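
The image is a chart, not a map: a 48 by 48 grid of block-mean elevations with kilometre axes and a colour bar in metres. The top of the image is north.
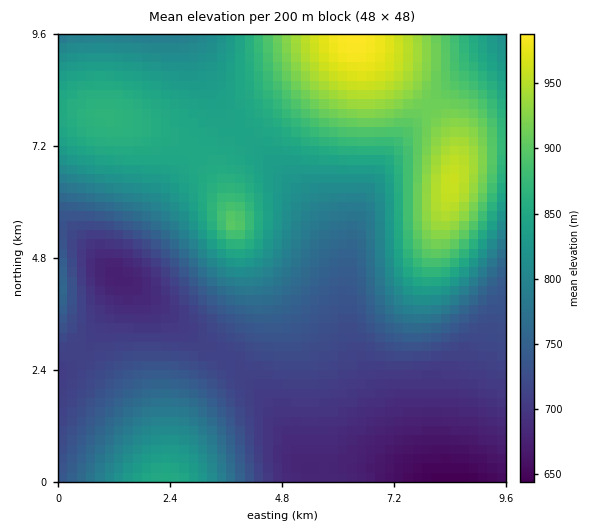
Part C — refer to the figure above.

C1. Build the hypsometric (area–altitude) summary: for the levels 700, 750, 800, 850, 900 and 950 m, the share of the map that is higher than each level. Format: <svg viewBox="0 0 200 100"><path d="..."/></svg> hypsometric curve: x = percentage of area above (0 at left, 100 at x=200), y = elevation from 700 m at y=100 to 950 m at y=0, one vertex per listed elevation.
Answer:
<svg viewBox="0 0 200 100"><path d="M171 100l-49-20-28-20-42-20-28-20-17-20"/></svg>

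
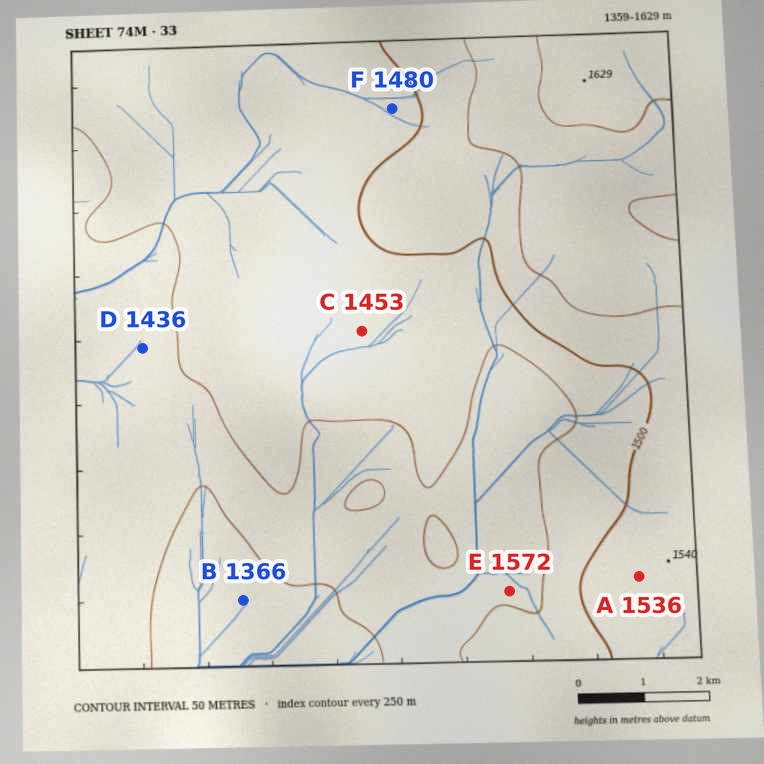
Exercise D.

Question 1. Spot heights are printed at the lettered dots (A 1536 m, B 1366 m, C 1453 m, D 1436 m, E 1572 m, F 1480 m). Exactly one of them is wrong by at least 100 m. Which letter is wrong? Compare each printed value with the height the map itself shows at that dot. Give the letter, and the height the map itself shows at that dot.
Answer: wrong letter E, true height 1447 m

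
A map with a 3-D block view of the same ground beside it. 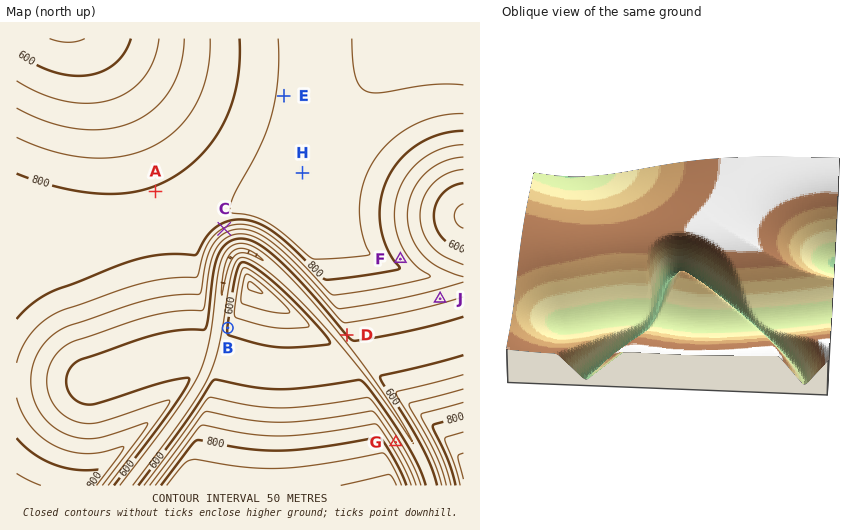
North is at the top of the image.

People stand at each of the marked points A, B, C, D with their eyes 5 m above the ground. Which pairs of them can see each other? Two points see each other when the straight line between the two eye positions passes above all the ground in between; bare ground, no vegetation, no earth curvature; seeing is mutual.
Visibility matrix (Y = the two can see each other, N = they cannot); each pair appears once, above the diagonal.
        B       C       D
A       N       N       N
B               Y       N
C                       Y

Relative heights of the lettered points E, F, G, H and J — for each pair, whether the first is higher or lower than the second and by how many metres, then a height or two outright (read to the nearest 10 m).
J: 210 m lower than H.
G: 190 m lower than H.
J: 190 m lower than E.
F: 110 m higher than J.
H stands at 880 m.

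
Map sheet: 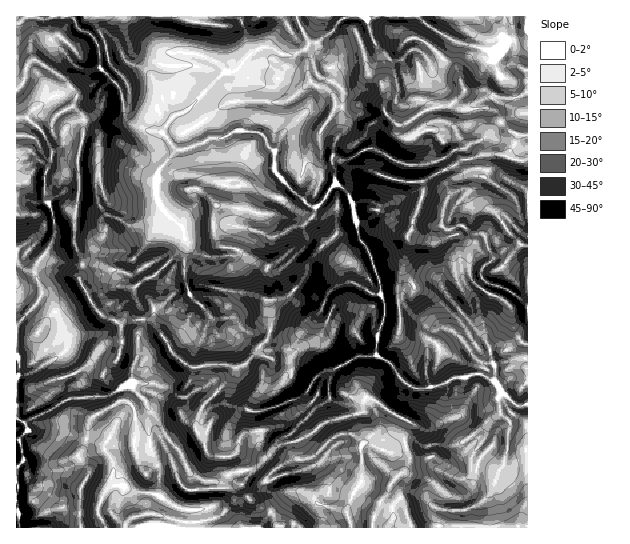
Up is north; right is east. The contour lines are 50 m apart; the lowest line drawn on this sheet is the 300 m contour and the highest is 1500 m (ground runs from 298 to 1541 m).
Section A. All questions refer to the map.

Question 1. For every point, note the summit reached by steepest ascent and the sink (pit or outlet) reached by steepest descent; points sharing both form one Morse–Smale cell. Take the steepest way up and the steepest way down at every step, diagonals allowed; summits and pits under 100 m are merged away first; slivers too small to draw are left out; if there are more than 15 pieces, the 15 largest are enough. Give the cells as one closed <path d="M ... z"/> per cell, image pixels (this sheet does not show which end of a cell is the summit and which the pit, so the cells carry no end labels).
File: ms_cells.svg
<path d="M418 16l-120 0-1 5 12 22-3 6-15 7-8-1-16-8-12 4-20 20-10 1-36 37-14 6-10 11-2 7 11 15 12 1 24-10 12 0 13-8 23 1 7 6 3 8 7 5 1 22 21 22 12 10 6 3 20-24 4 1 10 10 4 10 6 32 12 18 9 27 0 12 4 7 0 5 2 2 19-1 22 20 7 2 11-1 9 4 11 11 10 16 7 4 9 0 0-12-6-10-1-14-7-22 4-14 6-7 10 1 10 4 21 16 0-271-9 5-13 2-15 11-13-5-20-4-23-12z"/><path d="M73 16l-57 1 0 197 22 1 20-7 7 0 10 6 0 31 8 16 0 10-3 6 1 8 19 29 17 7 4 4 4-4 16-2-1-12-5-10 0-10 8-7 11-4 11-9 18-21 2-6 10 12 6 3 9 2 19-1 4-1 3-6 6-21 7 0 25 9 20-10 9-2 10-10 2-8-6-2-12-10-21-22-1-22-7-5-3-8-7-6-23-1-13 8-12 0-24 10-9 0-15-17-15-1-14-7-8-9-5-26-20-22 0-13-4-13-6-8-13-6z"/><path d="M337 184l-8 6-4 8-10 11-2 6-10 10-9 2-20 10-25-9-7 0-9 26-14 3-18-2-6-3-10-12-2 6-18 21-11 9-11 4-8 7 0 10 5 10 1 12 9 1 5 3 12 18 5 12 11 10 10 5 21-4 21 3 0 4-7 10-25 25-7 17 0 7 8 11 3 12 6 3 10 1 1 9 4 9 10 9 4 0 5-6-2-16-9-9 3-9 15 0 8 8 8 1 7-6 12-4 0-8 30-29-12-12 5-12 9-9 14-4 23-13 18-1 1-21 6-11-1-4-12-7-20-3-9 4-8 0-10-6 4-12 14-11 13-1 20 12 5 0 2-5-10-35-12-18-6-32-4-10z"/><path d="M354 283l-8 0-11 4-8 8-4 12 10 6 8 0 9-4 20 3 12 7 1 4-6 11-1 21-18 1-23 13-9 2-7 4-7 7-5 11 1 4 11 9-30 29 0 7 8-1 13-6 17-14 36-9 2-14 6 1 23 16 13 6-3 8 0 12 5 14-2 12-18 19-2 9-8 11-6 13 1 9 153 0 1-222-21-17-16-5-6 2-6 11-2 8 7 22 1 14 4 6 4 16-11 0-7-5-10-15-11-11-9-4-11 1-7-2-22-20-19 1-5-13-7 0z"/><path d="M65 208l-12 1-15 6-22 0 0 203 9 5 4 8 26-3 31 11 3-17 6-7 24-14 8 0 8 9 2 19-2 21 5 16 6 9 11-10-8-19-1-27 3-8-6-10-14-16 1-15 7-19-2-12 4-18-11-1-9 5-4-4-16-6-8-9-13-25 3-20-8-16 0-31z"/><path d="M367 397l-3 4-1 11-36 9-17 14-20 8 2 10 7 6-8 1-10 5-14 13 0 8 4 6-9-1-14 7 21 13 4 4 5 12 3 1 6-4 7 0 5 4 74-1 0-8 8-18 6-6 6-14 14-14 2-12-5-14 0-12 3-8z"/><path d="M150 320l-9 1-4 18 2 12-7 19-1 15 14 16 6 10-3 8 1 27 7 17 2 2 13-2 9 20 10 8 51-6-13-10-6-19-9 0-6-3-3-12-8-11 0-7 7-17 25-25 5-7 2-7-13-3-27 4-8-3-15-12-5-12-12-18z"/><path d="M146 16l-72 0-1 2 6 11 11 4 6 8 4 13 0 13 20 22 7 29 6 6 14 7 15 1 13-17 14-6 36-38-10-10-16-6-34-3-8-7-10-23z"/><path d="M55 428l-28 3-7 7 4 21-8 8 0 44 5 17 60-1-1-37 8-13 0-7-8-11-1-5 4-4 4-11z"/><path d="M127 401l-8 0-24 14-7 11-1 13 14 5 12 19-2 20-12 23 0 9 6 12 20 1 8-11 14-4 12 2 26 8 16-2 0-4-3-8-9 2-11-3-19-13 1-24-3-6-11 10-5-6-6-19 2-20-2-20z"/><path d="M239 16l-92 0 0 6 10 23 8 7 34 3 16 6 11 11 7 0 18-18z"/><path d="M527 16l-108 1 16 14 23 12 20 4 13 5 12-9 16-4 9-6z"/><path d="M171 463l-6 0-8 3 3 5-1 24 14 10 16 6 9-2 3 12 4 0 17-6 11-14 2-11 3-5-9 3-36 3-7-2-6-6z"/><path d="M297 16l-56 0 8 35 4 2 8-5 6-1 16 8 8 1 15-7 3-6z"/><path d="M91 440l-6 1-2 9-4 4 1 5 8 11 0 7-8 13 0 35 2 3 23 0-6-13 0-9 12-23 2-20-9-16z"/>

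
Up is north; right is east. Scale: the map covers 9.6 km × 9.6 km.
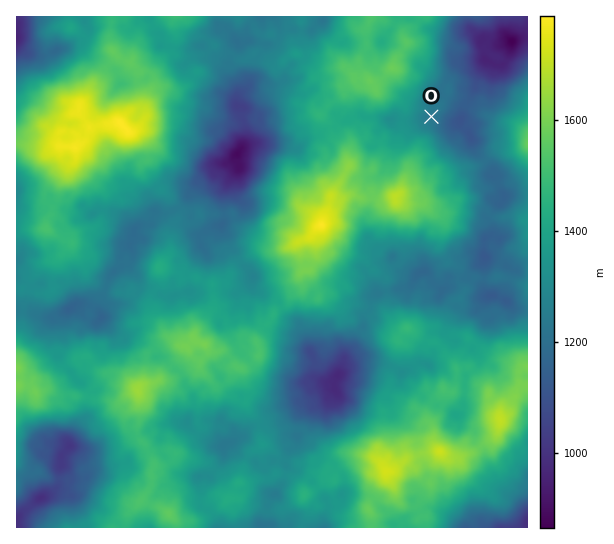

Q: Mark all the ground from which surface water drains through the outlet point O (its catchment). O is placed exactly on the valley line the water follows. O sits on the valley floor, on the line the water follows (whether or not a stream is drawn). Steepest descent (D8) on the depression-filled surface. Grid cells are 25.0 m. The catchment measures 2.879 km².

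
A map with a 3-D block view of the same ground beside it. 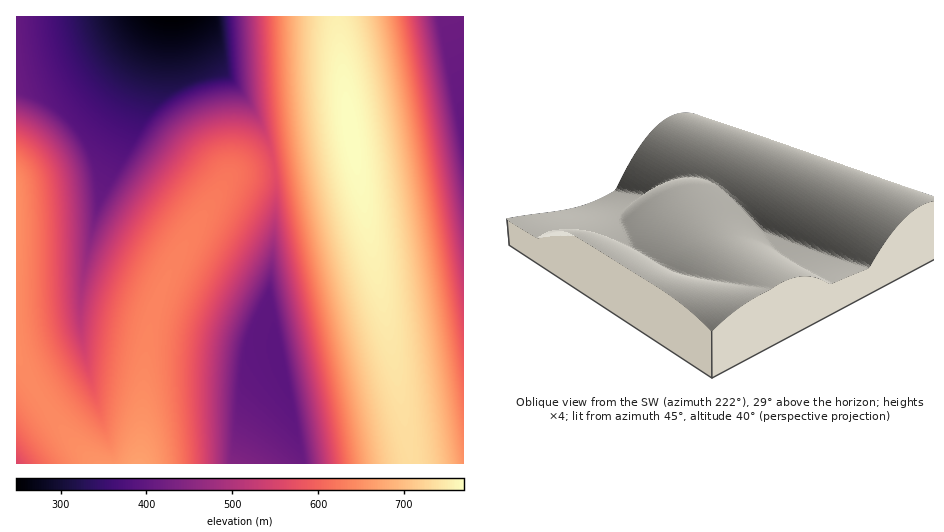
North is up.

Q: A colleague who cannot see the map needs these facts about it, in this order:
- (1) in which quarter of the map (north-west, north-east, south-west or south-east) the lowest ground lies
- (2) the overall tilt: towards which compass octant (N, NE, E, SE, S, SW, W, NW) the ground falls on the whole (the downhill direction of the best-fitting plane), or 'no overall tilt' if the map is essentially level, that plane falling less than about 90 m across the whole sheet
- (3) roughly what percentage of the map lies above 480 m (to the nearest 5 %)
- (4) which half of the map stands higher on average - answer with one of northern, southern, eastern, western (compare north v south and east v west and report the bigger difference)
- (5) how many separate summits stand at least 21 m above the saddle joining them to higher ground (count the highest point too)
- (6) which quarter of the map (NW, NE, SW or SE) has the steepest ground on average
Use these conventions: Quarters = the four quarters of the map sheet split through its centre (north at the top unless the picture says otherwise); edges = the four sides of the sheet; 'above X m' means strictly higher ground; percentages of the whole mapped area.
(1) The lowest point lies in the north-west quarter of the map.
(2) The general tilt is down to the north-west (the land rises towards the south-east).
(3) Roughly 75 % of the ground is higher than 480 m.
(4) On average the eastern half of the map is the higher ground.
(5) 2 summits rise at least 21 m above their surroundings.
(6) The north-east quarter is the steepest part of the map.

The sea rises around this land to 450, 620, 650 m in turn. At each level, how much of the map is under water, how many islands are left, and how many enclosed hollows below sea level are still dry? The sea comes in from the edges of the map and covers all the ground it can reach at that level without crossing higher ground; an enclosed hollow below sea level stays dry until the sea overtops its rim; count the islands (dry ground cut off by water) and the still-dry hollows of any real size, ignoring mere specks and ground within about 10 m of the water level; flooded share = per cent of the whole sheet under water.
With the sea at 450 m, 21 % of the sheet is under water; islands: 0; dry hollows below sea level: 0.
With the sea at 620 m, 57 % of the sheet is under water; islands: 0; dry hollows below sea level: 0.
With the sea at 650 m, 73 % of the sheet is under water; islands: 0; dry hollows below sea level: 0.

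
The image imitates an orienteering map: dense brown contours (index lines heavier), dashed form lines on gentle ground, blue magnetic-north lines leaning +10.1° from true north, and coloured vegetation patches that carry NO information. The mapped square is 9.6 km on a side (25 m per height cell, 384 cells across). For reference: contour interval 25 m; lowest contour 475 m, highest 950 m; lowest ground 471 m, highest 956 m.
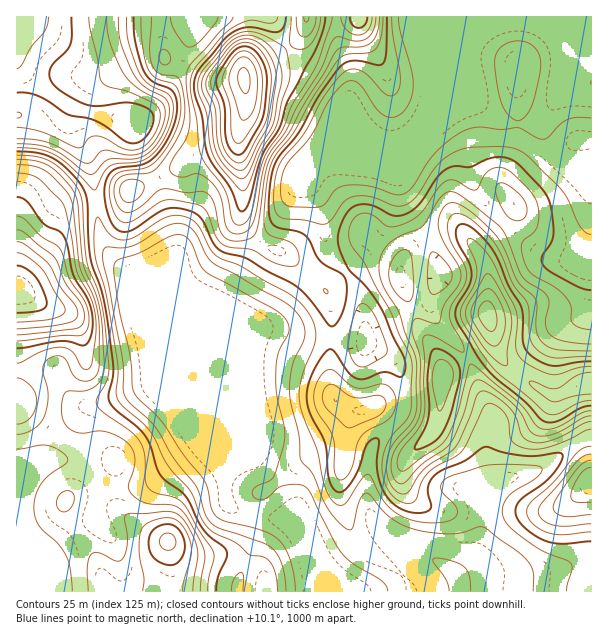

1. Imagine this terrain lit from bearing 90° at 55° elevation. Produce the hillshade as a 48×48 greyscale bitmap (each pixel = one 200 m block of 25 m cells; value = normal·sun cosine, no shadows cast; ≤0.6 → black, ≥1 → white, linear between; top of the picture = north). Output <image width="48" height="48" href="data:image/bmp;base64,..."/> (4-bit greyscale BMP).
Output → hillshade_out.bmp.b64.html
<image width="48" height="48" href="data:image/bmp;base64,Qk32BAAAAAAAAHYAAAAoAAAAMAAAADAAAAABAAQAAAAAAIAEAAATCwAAEwsAABAAAAAAAAAAAAAAABEREQAiIiIAMzMzAERERABVVVUAZmZmAHd3dwCIiIgAmZmZAKqqqgC7u7sAzMzMAN3d3QDu7u4A////AIiIdniIiIm8uoeKupiIh3eJmYiIiId3iIiIdniHd4m8upiKupiId4iJmIiIiId3iIiId3iHZ4q8upiauph3eImZiIiIiHd4iIiId4iGVorMuqmaqYh3iZmIiIiIh3d4iIiHiIh2VYvcupmZmYdniZiIiIiId2Z4iIh4iYh3ZovcuZmZmHZomYd3iJmHdlZ4iId4mYh4h4rMuYiJmHZpmGVomZmXZVZniId3mZiJmIrMqIiJmGVpp0R5qpmHZlVWeId3iZiZqZq7qIiJmGRqpjSbupmId2VEZ4h4iIiaqqqqmIiIh2RZpiSbupmYiHZDRYiIiIiau7qpmIiHd2RZtyOLupmYiIhkNIiIiIiau7qpiIiHZ2VZuDJpqqqYh3iHZZmIiIiau7qYiIiHZmVYqVM2m7uodmeZmJmZmImau6mYiIiHZVVomYYzesuoZVaKqqqqmZmquqmIiIiHZUVoialSScy5ZDV5qqq6mZq7qZiIiIiHVEV4iapxOMy4UzV5mZqqmavLqYiIiIh2VEWJiJphKLymM1eIiJqpeKzLmYiIiIh2ZUaal4lQKLuERniHd5qoZ73bmYiIiIh3ZVaal4hAKLpkaJmHZpmYaL3bmIiIiIh3ZleamHYxOKhFiqqYd4mIec7bmIiIiIiHdmeamGUzaYU2q7qYiIiIit7amIiIiIiHdlaamFQ2iGI3vMupmIiJrO7amIiIiIiHdlaal1RXhjJIvMupmImave7KiIiIiIh3ZVeal0R4hSJZzMupmZmrve7JiIiIiHd2ZmealkWJhjFJzLuqmZq7zd25iIiIh3ZmZ3iZhUaal0I5zLqpmZq83dypiIh3d2ZneImYdVeamFJJzLqZmaq83dupmIh2ZmZniZmHZmeal0NqzLqZmKqr3sqJmZhkRnd4mql2d3eJhjWLy6mZmaqqzch5qphjNYmZmZhmeId4dUerupmZmaqazbZpqphTNIvKmZhleZh3ZWmqmZqqmaqazaVYqpdlRHzbmIhleZhlVXmpiKqqmZmazJRIqpd3VHzsqIdmeJh1RoqXeauqmZmazIM4qoiHU2ztqYd3iJh1RomHiaqpmZmru3NGiIiHQ3ztuYiIiIh2Roh3iqqZmYmrunVVVGeGM33tuYiIiIiGVnh3iaqZiHiaqHeHMSZ0Eo3typiIiIiHZniIiZmIiHiZmImYUANSAozdzKmIiIiId3iIiZiIiIiZiImZYgEyAnvd3LqYiIiYiHiIiIiHiJmZmJmYdAARAmre3cuYh4iZiIiIiJmIiJmZiIiIZBABElre3Myod3iZmIiHeJmYiIiIiIiHVDEAE2rdzMy5dnmqmIiHeJmZiIiHiId1NFQAE2rdy8y5dnmqmIh3eJqZiHd3iHdkJHcwAWvdy7zKd4qqmIh3eJqZiHd3d3ZTJIliAErMury5iKuqmIh3eJqZiIh3d3ZTNYmFEDi6mKy4irupmIiHeJmYiIiHdmZDRomHQjeYZqyni9ypiIiIiImYiIiHZmZER5mIdVeGNaymjOypiIiIiIiIiA=="/>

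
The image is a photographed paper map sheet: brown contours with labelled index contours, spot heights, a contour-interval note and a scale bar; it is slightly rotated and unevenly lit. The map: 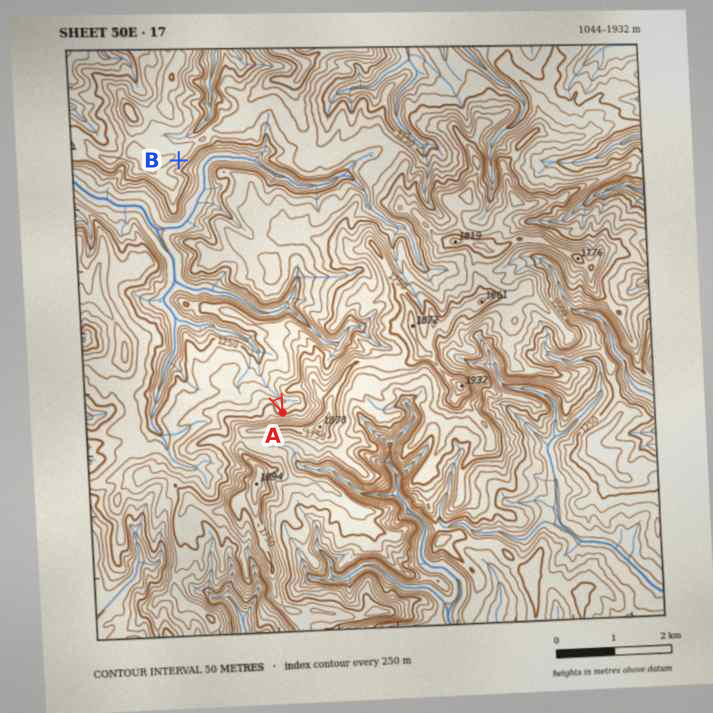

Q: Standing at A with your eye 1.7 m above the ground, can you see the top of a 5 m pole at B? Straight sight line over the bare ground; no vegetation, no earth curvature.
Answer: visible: true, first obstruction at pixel None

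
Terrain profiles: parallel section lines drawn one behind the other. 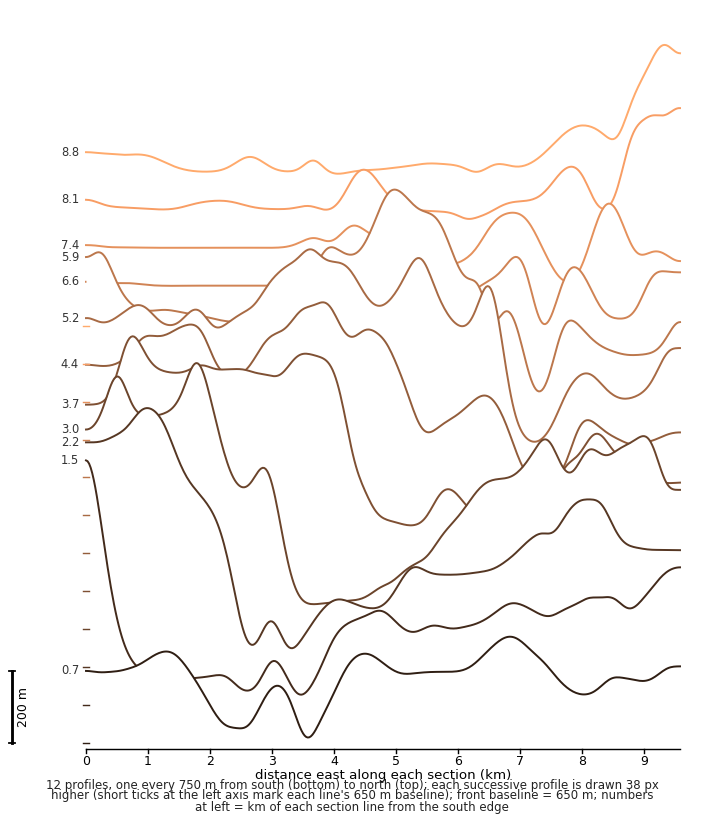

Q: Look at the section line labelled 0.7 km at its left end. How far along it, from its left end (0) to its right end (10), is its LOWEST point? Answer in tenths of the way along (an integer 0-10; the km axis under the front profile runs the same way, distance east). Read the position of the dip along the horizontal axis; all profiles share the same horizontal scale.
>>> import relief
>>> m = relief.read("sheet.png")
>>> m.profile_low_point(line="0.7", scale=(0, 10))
4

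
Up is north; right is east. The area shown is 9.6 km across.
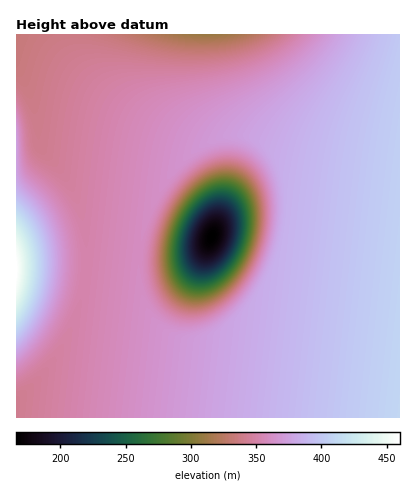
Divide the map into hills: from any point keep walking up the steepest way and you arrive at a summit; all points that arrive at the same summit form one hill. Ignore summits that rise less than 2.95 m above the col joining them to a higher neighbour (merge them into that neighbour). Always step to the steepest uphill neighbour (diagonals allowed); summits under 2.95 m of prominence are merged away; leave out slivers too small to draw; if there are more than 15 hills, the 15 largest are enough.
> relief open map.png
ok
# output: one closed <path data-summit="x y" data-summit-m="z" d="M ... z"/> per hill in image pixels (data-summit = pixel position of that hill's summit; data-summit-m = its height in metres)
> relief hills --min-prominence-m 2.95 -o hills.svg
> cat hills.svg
<path data-summit="400 418" data-summit-m="410" d="M400 34l-384 0 0 34 17 36 4 16 2 26 19 20 11 16 12 30 5 26-1 42-12 44-13 26-13 20-31 30 0 18 384 0z"/><path data-summit="16 270" data-summit-m="460" d="M16 68l2 331 32-33 23-42 12-44 1-42-5-26-12-30-11-16-19-20-1-18-5-24z"/>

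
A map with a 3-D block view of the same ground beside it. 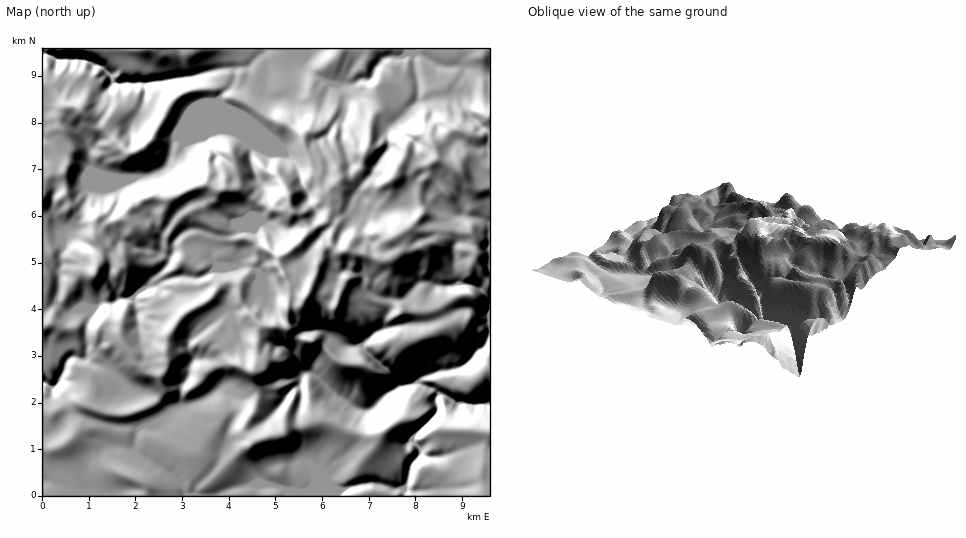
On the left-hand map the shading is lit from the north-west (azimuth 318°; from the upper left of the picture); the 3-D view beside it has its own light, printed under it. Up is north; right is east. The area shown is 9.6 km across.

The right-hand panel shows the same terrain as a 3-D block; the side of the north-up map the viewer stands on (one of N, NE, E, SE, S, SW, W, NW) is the SE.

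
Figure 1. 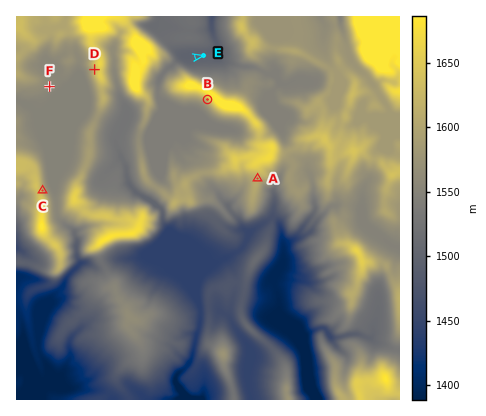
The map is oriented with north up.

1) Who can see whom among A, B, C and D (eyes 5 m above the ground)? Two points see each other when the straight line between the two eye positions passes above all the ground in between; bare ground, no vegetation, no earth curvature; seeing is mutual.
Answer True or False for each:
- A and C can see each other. False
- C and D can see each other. True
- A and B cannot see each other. True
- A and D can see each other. False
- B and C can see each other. True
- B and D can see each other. False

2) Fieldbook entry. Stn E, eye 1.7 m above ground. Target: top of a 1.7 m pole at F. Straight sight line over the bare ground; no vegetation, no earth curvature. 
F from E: no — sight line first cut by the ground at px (178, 61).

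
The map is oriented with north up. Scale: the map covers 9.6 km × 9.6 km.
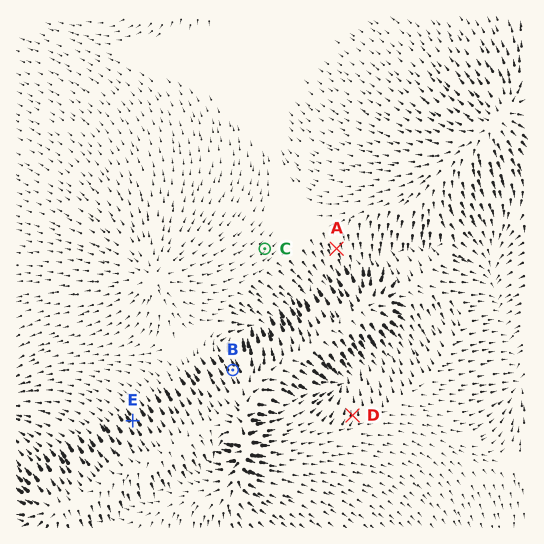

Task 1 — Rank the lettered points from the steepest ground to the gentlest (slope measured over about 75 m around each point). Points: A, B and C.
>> B A C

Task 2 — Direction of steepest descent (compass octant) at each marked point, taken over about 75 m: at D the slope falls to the N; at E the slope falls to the NW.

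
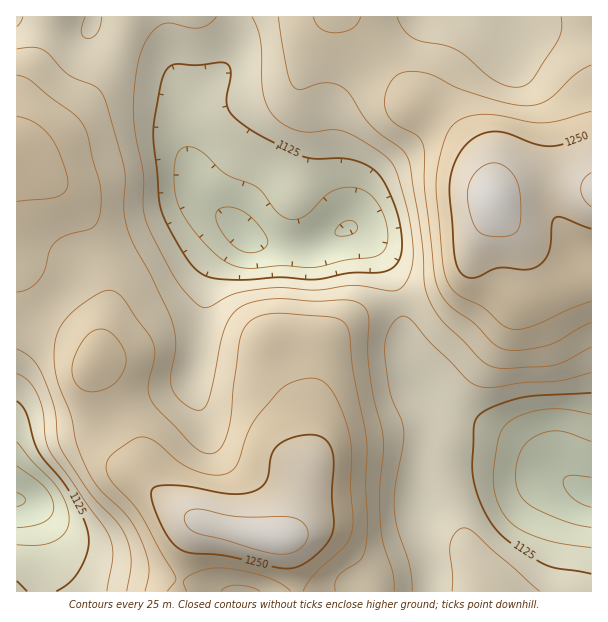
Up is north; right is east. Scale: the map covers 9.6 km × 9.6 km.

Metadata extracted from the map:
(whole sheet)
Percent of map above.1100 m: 91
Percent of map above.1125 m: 82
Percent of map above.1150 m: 68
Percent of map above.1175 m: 52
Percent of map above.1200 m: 36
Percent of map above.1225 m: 20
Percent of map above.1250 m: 9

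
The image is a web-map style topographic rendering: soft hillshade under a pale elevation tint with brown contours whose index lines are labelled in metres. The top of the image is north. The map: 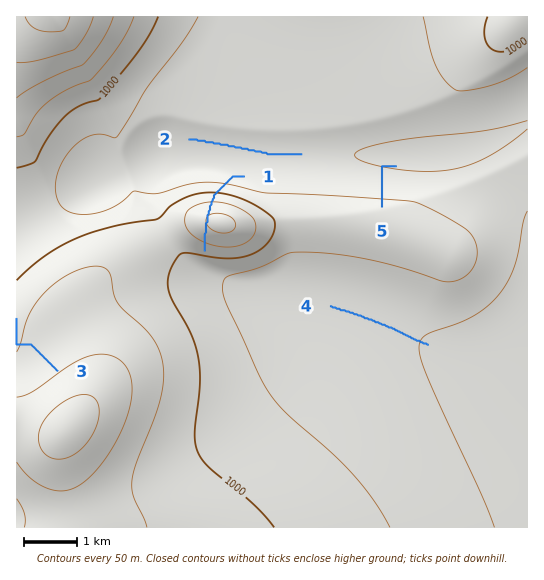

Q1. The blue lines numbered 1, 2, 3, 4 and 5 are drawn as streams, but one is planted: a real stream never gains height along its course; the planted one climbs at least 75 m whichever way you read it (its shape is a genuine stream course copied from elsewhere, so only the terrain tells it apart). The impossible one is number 1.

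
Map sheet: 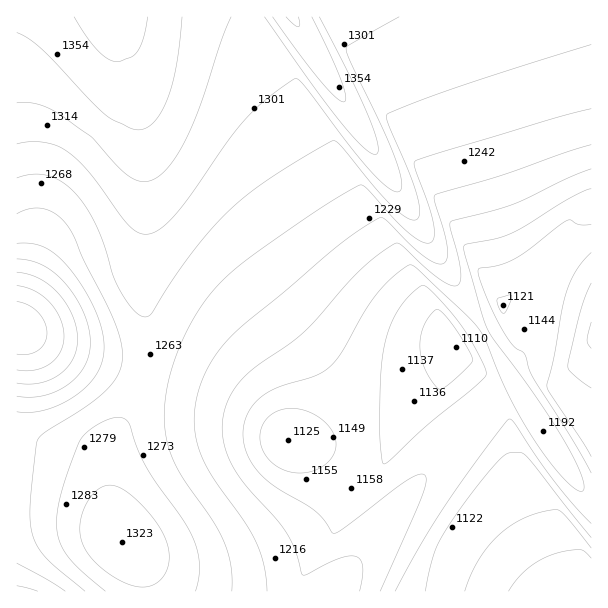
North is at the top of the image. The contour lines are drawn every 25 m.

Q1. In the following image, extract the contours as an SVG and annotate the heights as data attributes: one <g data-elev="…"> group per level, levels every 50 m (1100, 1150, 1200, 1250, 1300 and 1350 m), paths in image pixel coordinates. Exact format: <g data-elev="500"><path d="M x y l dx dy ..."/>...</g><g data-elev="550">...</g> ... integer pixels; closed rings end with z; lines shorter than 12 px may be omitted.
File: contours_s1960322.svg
<g data-elev="1100"><path d="M465 591l10-25 16-23 19-17 23-11 19-5 8 1 9 9 22 28"/><path d="M591 388l-18-14-4-4-1-4 12-54 11-29"/></g><g data-elev="1150"><path d="M395 591l25-45 24-39 36-51 29-37 3 1 3 3 22 35 21 28 33 38"/><path d="M296 473l-12-3-11-6-8-9-5-12 1-12 4-11 9-7 11-4 17 1 15 6 13 12 6 13-2 12-8 11-14 7z"/><path d="M591 473l-19-34-39-62-8-23-12-8-12-19-14-28-9-27 2-4 20-3 16-7 51-38 3 0 9 5 12-1"/><path d="M384 464l-2-2-1-10-1-30 1-50 4-28 6-20 9-16 12-15 11-8 5 3 9 8 24 30 18 30 6 12 1 6-12 13-45 36-37 36z"/><path d="M17 286l18 5 15 11 10 16 4 18-4 16-10 12-15 6-18 0"/></g><g data-elev="1200"><path d="M360 591l3-24-3-7-4-4-6 0-9 2-35 17-3 0-1-1-7-23-9-18-11-15-32-36-15-26-5-16-1-15 3-15 6-15 7-11 10-11 54-39 56-62 17-15 17-12 4-2 5 2 36 32 12 7 7 2 4-4 1-10-3-17-8-27 0-6 63-18 54-26 24-9"/><path d="M17 586l21 5"/><path d="M17 259l13 2 12 4 12 8 11 10 10 14 8 15 6 15 1 15-1 12-4 11-7 10-10 9-11 7-13 5-14 1-13-1"/></g><g data-elev="1250"><path d="M232 591l-1-24-6-24-12-22-27-38-10-16-7-20-4-21 1-30 7-33 15-34 18-29 19-22 26-21 69-48 40-24 8 4 25 29 17 16 12 8 4 1 5 0 3-7 0-12-6-21-13-33-1-6 1-3 134-41 42-11"/><path d="M17 214l13-5 14 0 12 5 10 10 8 12 10 24 26 52 8 18 4 15 1 11-2 10-4 11-7 9-22 19-45 29-4 4-3 6-6 65 1 16 2 12 6 12 9 11 37 31"/></g><g data-elev="1300"><path d="M138 587l8 0 7-2 7-4 4-6 5-15-2-18-12-22-21-23-17-10-7-2-6 1-6 4-6 5-9 15-3 17 2 15 8 15 14 13 18 11z"/><path d="M17 144l12-2 13 0 14 3 10 6 11 8 12 13 40 54 11 7 10 1 14-8 15-15 49-71 20-23 22-21 26-18 4 3 6 7 42 56 23 27 18 17 6 3 4 1 3-4-1-8-6-23-14-32-31-65-4-12 4-3 49-28"/></g><g data-elev="1350"><path d="M17 33l12 6 13 11 65 66 24 12 9 2 7-3 8-6 7-11 6-13 9-34 5-46"/><path d="M273 17l47 63 15 16 9 6 1-1 1-5-5-17-29-62"/></g>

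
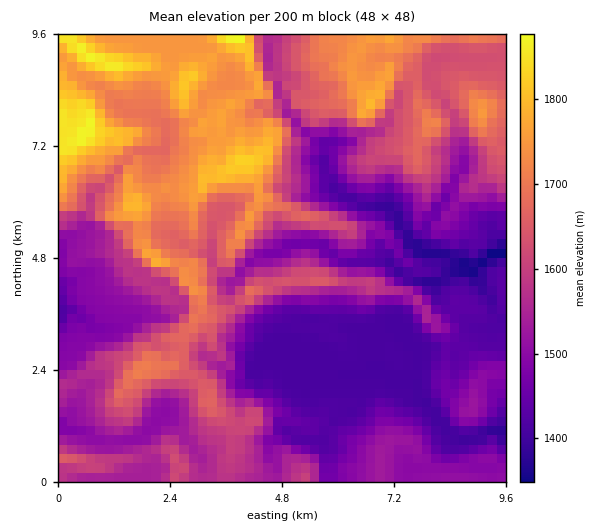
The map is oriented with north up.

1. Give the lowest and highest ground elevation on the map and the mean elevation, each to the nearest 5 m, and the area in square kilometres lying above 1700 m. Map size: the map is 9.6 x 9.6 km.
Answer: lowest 1340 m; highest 1900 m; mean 1580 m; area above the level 20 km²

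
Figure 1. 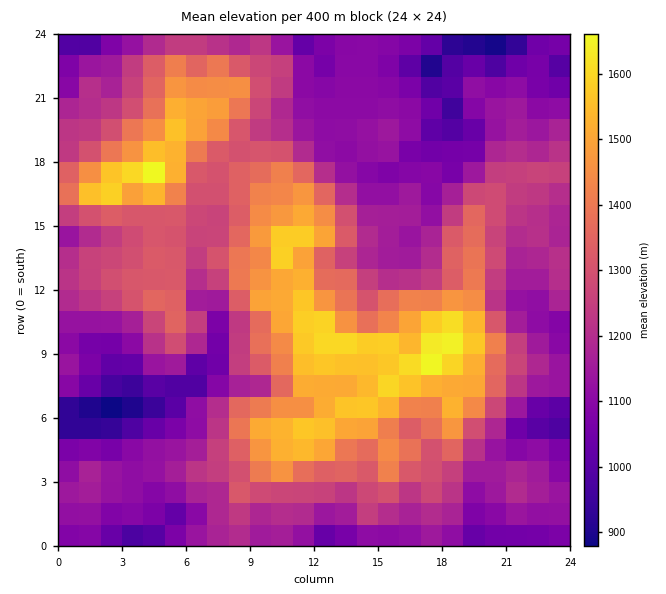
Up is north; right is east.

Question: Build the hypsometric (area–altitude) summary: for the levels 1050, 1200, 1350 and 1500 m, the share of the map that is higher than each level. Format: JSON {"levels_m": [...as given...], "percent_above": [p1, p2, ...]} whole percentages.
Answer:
{"levels_m": [1050, 1200, 1350, 1500], "percent_above": [90, 53, 27, 11]}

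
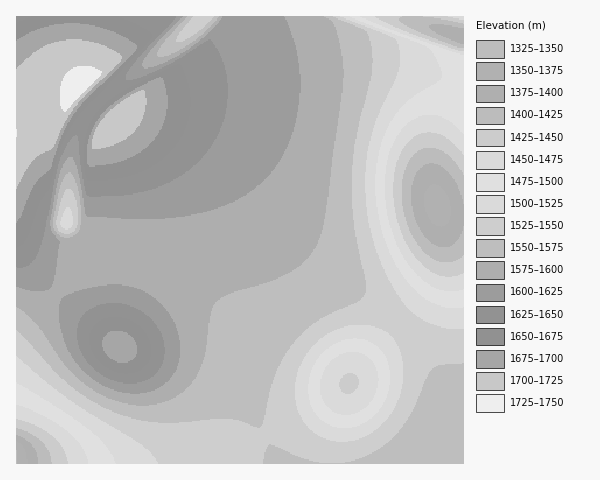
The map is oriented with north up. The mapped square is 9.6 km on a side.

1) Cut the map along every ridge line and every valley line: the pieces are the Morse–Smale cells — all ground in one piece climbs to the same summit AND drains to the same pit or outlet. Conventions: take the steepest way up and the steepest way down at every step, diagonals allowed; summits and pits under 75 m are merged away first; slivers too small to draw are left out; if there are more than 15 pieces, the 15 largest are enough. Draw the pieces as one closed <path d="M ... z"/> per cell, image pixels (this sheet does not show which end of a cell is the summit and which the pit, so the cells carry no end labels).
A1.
<path d="M386 64l-46 0-117 12-50 12-28 5-13 7-10 9 66 25 32 20 25 26 35 49 32 35 22 16 29 15 39 29 16-18 13-19 11-27 1-30-11-47-1-25 6-33 9-26 9-15-28-12z"/><path d="M102 252l-7 0-6 3-30 36-43 45 0 127 187 1 60-27-1-6-22-52-8-10-10-8-25-8-60-2-18-4 5-27 20-61-12-4z"/><path d="M126 109l-6 0-10 13 17 24 10 21 10 28 2 12 0 30-5 21 35 14 34 24 24 27 16 30 13 15 19 8 22 5 30 4 12-1 13-19 39-42-38-28-29-15-22-16-32-35-35-49-25-26-32-20z"/><path d="M71 16l-55 1 1 319 42-45 28-34 7-5-27-28 1-46 4-30 10-26 16-19-14-16 1-3-11-21z"/><path d="M402 324l-63 70-28 19-47 24 9 16 8 11 183-1 0-35-2-5-27-58-17-23z"/><path d="M414 16l-184 0-5 11-21 22-62 45 95-21 56-3 47-6 46 0 17 2 31 8 20 10 10-20 0-28-45-12-4-4z"/><path d="M147 259l-4 1-19 60-4 17-1 10 1 1 77 5 25 8 9 7 9 11 24 57 52-27 23-15 8-9-57-7-24-10-13-15-16-30-24-27-34-24z"/><path d="M455 84l-9 15-9 26-6 33 1 25 11 47-1 30-11 27-29 38 21 23 12 17 28 63 1-339z"/><path d="M98 102l-16 20-9 22-3 17-3 63 25 28 25 1 27 6 5-22 0-30-6-25-16-36-17-24 3-5z"/><path d="M202 16l-129 0 0 41 4 13 8 14-1 3 14 15 26-22 57-42 21-19z"/><path d="M229 16l-26 0-22 22-57 42-25 23 14 13 24-20 67-47 21-22 5-8z"/><path d="M264 436l-60 27 76 1z"/><path d="M463 16l-47 0-1 4 4 4 44 12z"/><path d="M463 65l-8 18 8 5z"/>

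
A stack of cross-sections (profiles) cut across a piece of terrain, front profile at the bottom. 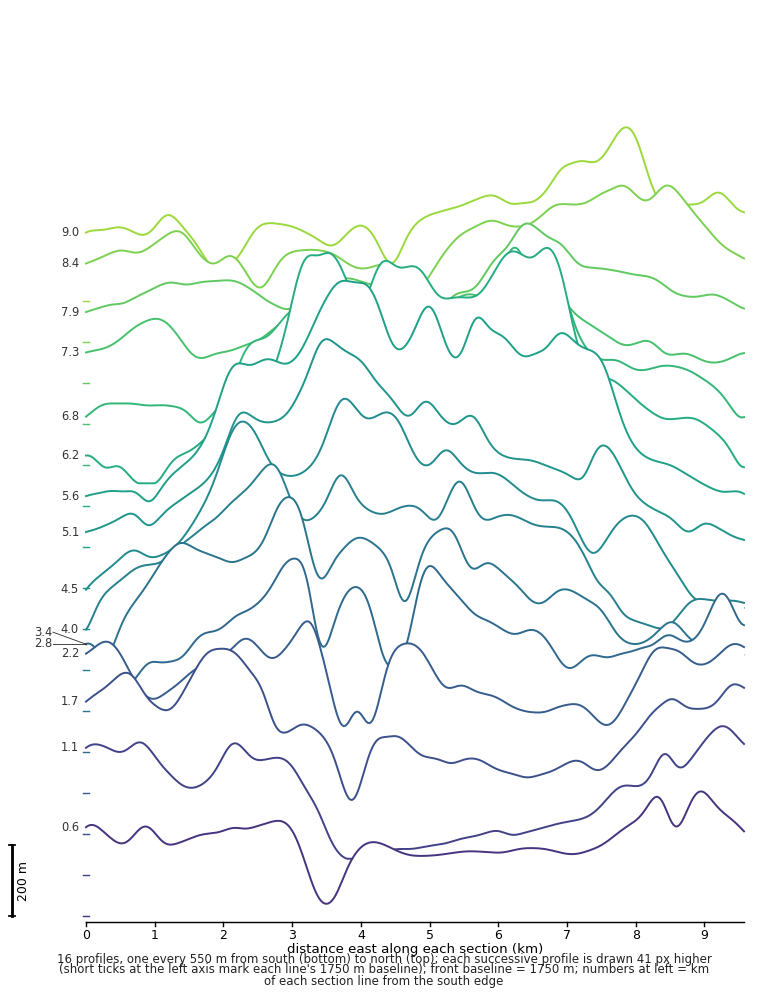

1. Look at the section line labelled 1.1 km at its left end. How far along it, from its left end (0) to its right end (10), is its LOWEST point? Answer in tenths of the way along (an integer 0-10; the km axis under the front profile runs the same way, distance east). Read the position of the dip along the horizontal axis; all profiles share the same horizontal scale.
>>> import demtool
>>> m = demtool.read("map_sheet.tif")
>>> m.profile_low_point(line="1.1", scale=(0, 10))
4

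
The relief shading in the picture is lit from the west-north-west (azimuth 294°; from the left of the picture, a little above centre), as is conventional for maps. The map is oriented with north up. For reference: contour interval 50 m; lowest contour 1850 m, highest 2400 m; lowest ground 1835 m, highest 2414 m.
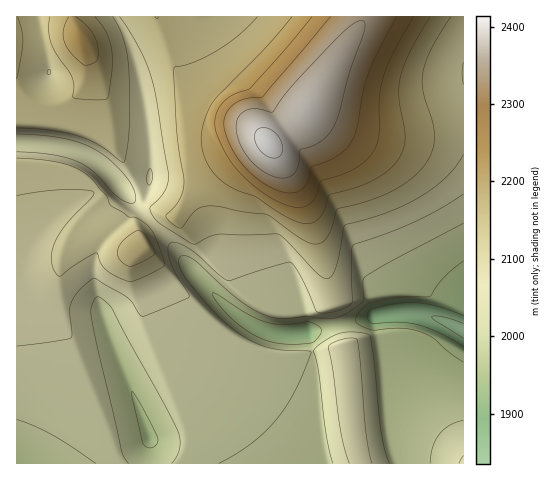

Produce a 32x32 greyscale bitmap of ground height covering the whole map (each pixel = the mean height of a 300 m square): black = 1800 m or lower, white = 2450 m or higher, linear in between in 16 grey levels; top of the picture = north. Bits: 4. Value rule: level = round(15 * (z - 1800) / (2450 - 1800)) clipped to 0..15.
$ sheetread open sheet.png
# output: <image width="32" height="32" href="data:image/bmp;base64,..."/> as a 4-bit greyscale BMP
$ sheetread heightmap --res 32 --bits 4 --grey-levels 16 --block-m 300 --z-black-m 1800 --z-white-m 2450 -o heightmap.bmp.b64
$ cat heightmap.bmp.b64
<image width="32" height="32" href="data:image/bmp;base64,Qk12AgAAAAAAAHYAAAAoAAAAIAAAACAAAAABAAQAAAAAAAACAAATCwAAEwsAABAAAAAAAAAAAAAAABEREQAiIiIAMzMzAERERABVVVUAZmZmAHd3dwCIiIgAmZmZAKqqqgC7u7sAzMzMAN3d3QDu7u4A////AEREVVVERVVVVUREVmZURVZERVVVQ0RVVVVURFZlREVVRVVVVENFVVVVVURWZUREVVVVVVRERVVVVVVEVmVERERVVVVURFVVVVVVVVZlREREVVVVVERVVVVVVVVWZURERFVVVURFVVVVVVVVZmVERERmZmVERVVVVVVVVWZlRERDZmZlRFVlVVVURERmZUREM2ZmVURWZmVVQzMzRUREMyFmZlVFZmZlUzRVRVQyIiESZmZVVWZmZURVVVZmUzIjM2ZmZWZmZlRFZVVWdlRERDNmd2Z3d2ZEZmZlZ3ZVRERDZ3d3eIh1RmZmZnd2VVRERHd3d3iYZWd2ZmeIhmVVVER3d3d4h3eHd3d4mYdmZlVUd3d3d3eIiIiIiamHd3ZmVXd3d3ZneIiImaqqmIh3dmV3d3dlZniImZq8upmZiHdmd3d2VWZ4iZq83cuqqZmId3d3ZVdmeJmrze3Mu7qpiHdlVVZ3dniZrN7t3My6qZiHZmZ3h3Z4mbze7d3cu6mYh4iIiId2eJm83d3t3LupmIeIiIiHdniZrMzd7tzLqZiHiHiIh3d4iZq7zd3dy6mId4d4iYd3iIiZq7zd3cupiHeHeJmHd4iIiZq7zd3LqZh3iImqh3eIiIiZq8zd3LqYh4iJqYd3iIiIiZq8zdy6mYeIiZmHeIiIiIiZq8zcy6mI"/>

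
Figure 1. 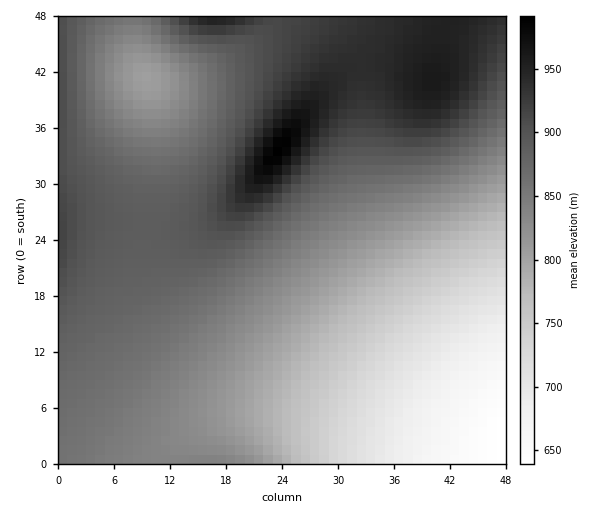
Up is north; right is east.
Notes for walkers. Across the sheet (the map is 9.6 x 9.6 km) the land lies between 640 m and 990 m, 840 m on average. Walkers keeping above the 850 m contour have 50.5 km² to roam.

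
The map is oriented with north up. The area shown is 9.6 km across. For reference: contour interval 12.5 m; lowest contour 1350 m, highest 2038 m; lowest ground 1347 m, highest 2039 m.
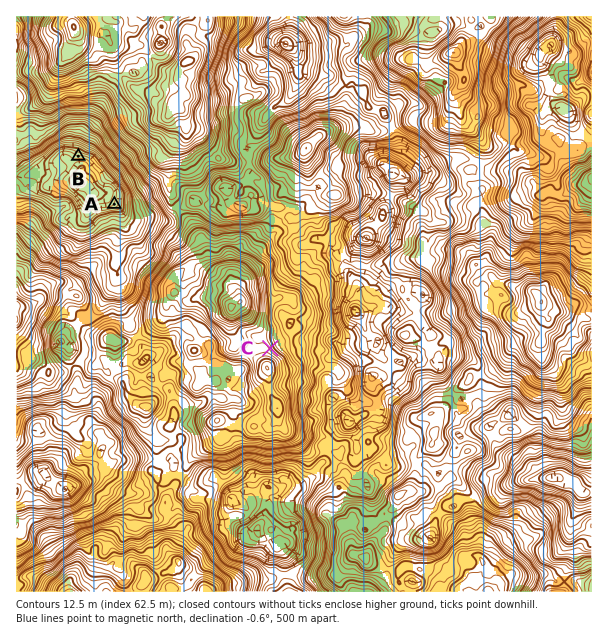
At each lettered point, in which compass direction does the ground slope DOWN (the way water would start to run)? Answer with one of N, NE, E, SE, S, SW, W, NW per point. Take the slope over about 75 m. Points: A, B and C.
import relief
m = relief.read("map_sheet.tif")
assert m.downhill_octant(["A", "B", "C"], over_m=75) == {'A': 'NW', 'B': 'S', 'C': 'NE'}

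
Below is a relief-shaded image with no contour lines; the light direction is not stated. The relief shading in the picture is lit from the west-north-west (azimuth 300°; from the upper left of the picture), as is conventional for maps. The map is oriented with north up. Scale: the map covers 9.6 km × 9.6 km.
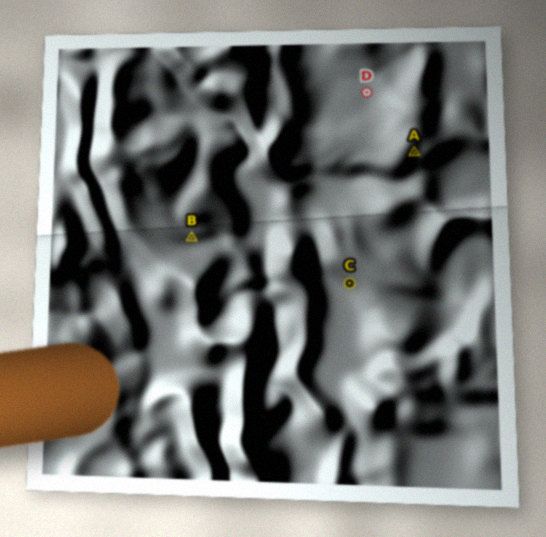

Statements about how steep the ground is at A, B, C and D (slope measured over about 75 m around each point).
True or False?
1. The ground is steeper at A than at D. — True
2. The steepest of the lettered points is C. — True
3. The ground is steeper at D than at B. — False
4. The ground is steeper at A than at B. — True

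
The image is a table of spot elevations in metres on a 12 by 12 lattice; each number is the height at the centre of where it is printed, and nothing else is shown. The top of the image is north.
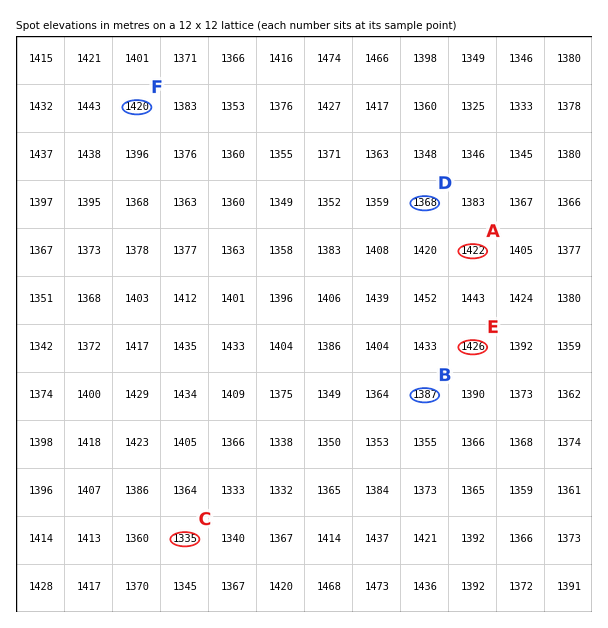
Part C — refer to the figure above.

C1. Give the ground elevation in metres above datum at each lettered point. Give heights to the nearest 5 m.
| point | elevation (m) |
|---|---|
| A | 1420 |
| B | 1385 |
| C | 1335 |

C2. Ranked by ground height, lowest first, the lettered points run D F E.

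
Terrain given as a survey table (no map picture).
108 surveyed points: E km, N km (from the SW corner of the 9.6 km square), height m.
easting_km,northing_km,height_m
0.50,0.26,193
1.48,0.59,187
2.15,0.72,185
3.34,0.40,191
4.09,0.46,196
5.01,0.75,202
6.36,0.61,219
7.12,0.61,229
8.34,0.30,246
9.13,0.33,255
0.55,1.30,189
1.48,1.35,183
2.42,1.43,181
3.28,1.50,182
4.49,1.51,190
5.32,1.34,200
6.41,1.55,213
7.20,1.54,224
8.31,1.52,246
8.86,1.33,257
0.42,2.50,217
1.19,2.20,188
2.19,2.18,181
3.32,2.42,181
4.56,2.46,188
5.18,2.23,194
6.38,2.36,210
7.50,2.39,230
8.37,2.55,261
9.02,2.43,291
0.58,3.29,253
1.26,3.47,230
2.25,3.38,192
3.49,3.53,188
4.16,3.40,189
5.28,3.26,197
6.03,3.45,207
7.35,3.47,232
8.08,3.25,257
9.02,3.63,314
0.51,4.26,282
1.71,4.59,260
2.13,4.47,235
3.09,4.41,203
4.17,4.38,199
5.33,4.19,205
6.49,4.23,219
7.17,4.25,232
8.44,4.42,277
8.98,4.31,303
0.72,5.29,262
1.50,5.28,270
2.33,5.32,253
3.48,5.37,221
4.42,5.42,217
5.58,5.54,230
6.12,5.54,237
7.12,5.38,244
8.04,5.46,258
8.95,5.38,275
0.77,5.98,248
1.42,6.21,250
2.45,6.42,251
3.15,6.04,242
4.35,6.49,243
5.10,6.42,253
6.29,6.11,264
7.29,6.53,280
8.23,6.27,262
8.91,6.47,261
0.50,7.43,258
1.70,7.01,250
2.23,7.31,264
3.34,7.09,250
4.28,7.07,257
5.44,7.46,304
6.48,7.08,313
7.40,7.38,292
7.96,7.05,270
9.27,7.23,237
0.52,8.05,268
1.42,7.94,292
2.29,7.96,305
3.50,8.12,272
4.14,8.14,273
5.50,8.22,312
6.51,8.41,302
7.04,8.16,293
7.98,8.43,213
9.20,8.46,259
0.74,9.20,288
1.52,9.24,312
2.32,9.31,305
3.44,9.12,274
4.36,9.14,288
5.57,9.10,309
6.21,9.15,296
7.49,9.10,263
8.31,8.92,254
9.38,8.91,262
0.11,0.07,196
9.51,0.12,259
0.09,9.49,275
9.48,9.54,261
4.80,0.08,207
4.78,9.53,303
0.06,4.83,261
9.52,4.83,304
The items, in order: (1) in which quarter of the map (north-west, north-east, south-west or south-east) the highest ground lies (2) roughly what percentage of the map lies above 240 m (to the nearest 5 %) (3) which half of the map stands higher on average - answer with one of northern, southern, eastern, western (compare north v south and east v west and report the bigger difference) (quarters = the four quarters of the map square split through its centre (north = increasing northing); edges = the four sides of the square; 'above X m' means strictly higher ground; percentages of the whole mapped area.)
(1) The highest point lies in the south-east quarter of the map.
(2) About 55 % of the map lies above 240 m.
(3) Taken as a whole, the northern half is higher than the southern.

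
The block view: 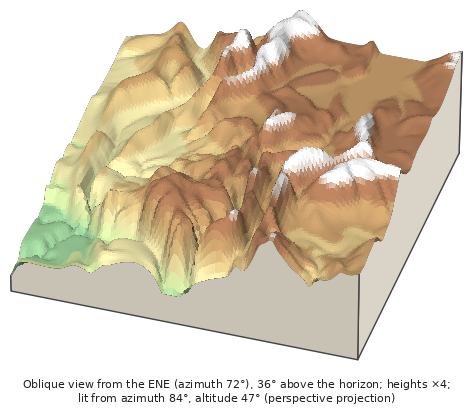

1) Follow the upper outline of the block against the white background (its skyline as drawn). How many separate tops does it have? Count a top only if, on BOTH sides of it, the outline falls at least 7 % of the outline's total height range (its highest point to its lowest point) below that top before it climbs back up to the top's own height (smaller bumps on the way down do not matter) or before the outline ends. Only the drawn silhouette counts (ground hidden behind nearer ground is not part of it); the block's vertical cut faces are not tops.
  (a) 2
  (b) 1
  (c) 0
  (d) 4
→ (a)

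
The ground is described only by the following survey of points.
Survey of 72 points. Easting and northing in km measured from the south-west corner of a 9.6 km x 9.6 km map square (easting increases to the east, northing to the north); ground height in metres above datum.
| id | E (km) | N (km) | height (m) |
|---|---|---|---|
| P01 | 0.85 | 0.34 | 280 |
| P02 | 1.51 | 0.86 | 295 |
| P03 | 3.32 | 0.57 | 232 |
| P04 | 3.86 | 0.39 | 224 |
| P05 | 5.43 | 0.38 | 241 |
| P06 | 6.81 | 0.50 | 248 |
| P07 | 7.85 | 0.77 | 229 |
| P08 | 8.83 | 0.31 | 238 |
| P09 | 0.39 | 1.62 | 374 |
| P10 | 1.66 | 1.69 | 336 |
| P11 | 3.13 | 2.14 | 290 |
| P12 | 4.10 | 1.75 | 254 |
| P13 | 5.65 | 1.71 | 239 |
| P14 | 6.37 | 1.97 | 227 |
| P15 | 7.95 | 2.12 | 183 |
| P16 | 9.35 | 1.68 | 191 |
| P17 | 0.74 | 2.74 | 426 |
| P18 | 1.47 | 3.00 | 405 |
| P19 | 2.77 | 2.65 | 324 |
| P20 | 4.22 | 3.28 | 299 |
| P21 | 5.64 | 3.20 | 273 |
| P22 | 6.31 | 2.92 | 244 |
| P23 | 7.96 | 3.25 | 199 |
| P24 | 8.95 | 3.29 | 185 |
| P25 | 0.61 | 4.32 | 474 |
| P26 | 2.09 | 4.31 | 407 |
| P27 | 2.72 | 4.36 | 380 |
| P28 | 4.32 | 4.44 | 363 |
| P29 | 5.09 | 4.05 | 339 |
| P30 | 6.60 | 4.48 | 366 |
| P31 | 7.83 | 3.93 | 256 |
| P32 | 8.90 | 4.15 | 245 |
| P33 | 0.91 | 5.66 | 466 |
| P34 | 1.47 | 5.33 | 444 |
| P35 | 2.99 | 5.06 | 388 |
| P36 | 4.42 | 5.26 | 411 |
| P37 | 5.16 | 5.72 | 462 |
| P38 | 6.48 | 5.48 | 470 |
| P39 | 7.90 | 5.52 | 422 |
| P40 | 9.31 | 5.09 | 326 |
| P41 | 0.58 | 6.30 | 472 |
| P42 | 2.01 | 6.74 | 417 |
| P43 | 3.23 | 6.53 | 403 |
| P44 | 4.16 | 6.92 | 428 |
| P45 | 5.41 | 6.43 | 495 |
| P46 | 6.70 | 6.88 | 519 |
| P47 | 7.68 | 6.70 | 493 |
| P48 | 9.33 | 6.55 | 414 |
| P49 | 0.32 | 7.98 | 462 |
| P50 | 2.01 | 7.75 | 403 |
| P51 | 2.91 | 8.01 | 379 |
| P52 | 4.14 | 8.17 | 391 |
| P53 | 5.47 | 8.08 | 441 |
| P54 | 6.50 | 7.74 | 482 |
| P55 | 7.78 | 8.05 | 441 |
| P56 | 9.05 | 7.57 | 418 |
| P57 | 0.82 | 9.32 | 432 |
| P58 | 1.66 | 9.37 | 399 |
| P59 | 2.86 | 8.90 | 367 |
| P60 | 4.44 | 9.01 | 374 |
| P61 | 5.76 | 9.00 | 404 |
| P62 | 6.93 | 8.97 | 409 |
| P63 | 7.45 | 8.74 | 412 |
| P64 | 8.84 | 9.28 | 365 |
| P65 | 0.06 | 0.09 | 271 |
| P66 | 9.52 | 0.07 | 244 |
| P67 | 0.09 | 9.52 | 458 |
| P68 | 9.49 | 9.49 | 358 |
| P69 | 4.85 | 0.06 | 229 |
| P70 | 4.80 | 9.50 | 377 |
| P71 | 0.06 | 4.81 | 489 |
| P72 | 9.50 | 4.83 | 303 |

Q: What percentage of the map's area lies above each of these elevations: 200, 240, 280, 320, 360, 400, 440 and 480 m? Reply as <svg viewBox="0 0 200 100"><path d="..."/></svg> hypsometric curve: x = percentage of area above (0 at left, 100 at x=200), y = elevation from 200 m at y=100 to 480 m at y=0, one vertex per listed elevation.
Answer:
<svg viewBox="0 0 200 100"><path d="M191 100l-22-14-24-15-13-14-14-14-37-14-40-15-28-14"/></svg>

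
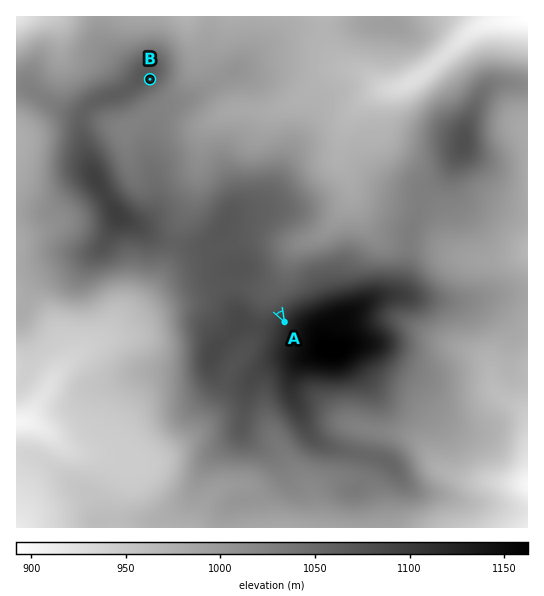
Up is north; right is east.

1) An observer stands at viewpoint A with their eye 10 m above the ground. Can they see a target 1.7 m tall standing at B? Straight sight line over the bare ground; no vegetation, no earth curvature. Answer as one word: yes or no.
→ yes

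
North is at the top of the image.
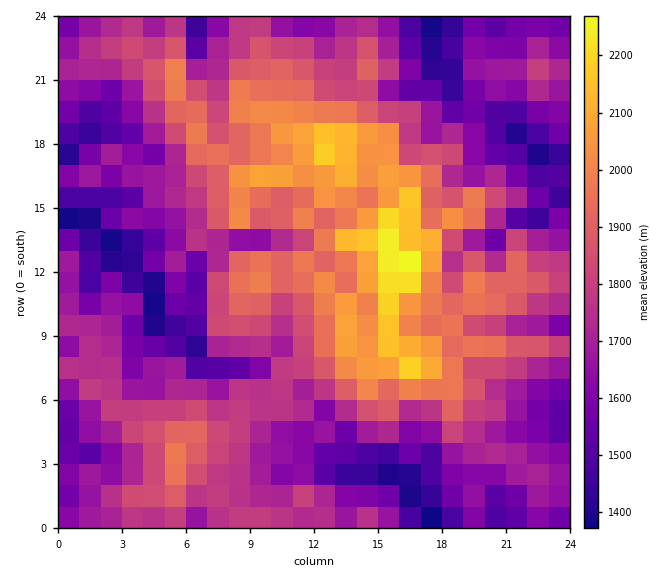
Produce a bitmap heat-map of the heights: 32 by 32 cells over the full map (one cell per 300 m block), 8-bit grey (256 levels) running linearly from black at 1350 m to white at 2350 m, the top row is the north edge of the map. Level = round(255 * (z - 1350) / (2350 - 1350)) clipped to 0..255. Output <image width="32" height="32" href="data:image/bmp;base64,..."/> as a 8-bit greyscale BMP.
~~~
<image width="32" height="32" href="data:image/bmp;base64,Qk02CAAAAAAAADYEAAAoAAAAIAAAACAAAAABAAgAAAAAAAAEAAATCwAAEwsAAAABAAAAAAAAAAAAAAEBAQACAgIAAwMDAAQEBAAFBQUABgYGAAcHBwAICAgACQkJAAoKCgALCwsADAwMAA0NDQAODg4ADw8PABAQEAAREREAEhISABMTEwAUFBQAFRUVABYWFgAXFxcAGBgYABkZGQAaGhoAGxsbABwcHAAdHR0AHh4eAB8fHwAgICAAISEhACIiIgAjIyMAJCQkACUlJQAmJiYAJycnACgoKAApKSkAKioqACsrKwAsLCwALS0tAC4uLgAvLy8AMDAwADExMQAyMjIAMzMzADQ0NAA1NTUANjY2ADc3NwA4ODgAOTk5ADo6OgA7OzsAPDw8AD09PQA+Pj4APz8/AEBAQABBQUEAQkJCAENDQwBEREQARUVFAEZGRgBHR0cASEhIAElJSQBKSkoAS0tLAExMTABNTU0ATk5OAE9PTwBQUFAAUVFRAFJSUgBTU1MAVFRUAFVVVQBWVlYAV1dXAFhYWABZWVkAWlpaAFtbWwBcXFwAXV1dAF5eXgBfX18AYGBgAGFhYQBiYmIAY2NjAGRkZABlZWUAZmZmAGdnZwBoaGgAaWlpAGpqagBra2sAbGxsAG1tbQBubm4Ab29vAHBwcABxcXEAcnJyAHNzcwB0dHQAdXV1AHZ2dgB3d3cAeHh4AHl5eQB6enoAe3t7AHx8fAB9fX0Afn5+AH9/fwCAgIAAgYGBAIKCggCDg4MAhISEAIWFhQCGhoYAh4eHAIiIiACJiYkAioqKAIuLiwCMjIwAjY2NAI6OjgCPj48AkJCQAJGRkQCSkpIAk5OTAJSUlACVlZUAlpaWAJeXlwCYmJgAmZmZAJqamgCbm5sAnJycAJ2dnQCenp4An5+fAKCgoAChoaEAoqKiAKOjowCkpKQApaWlAKampgCnp6cAqKioAKmpqQCqqqoAq6urAKysrACtra0Arq6uAK+vrwCwsLAAsbGxALKysgCzs7MAtLS0ALW1tQC2trYAt7e3ALi4uAC5ubkAurq6ALu7uwC8vLwAvb29AL6+vgC/v78AwMDAAMHBwQDCwsIAw8PDAMTExADFxcUAxsbGAMfHxwDIyMgAycnJAMrKygDLy8sAzMzMAM3NzQDOzs4Az8/PANDQ0ADR0dEA0tLSANPT0wDU1NQA1dXVANbW1gDX19cA2NjYANnZ2QDa2toA29vbANzc3ADd3d0A3t7eAN/f3wDg4OAA4eHhAOLi4gDj4+MA5OTkAOXl5QDm5uYA5+fnAOjo6ADp6ekA6urqAOvr6wDs7OwA7e3tAO7u7gDv7+8A8PDwAPHx8QDy8vIA8/PzAPT09AD19fUA9vb2APf39wD4+PgA+fn5APr6+gD7+/sA/Pz8AP39/QD+/v4A////AD5WU1pwXHRoSVppbHBrYWBlT09rVjISBBc5PxspQz4yRkdYaHpuhnlbcHh4c2hvd3FhWllPIAgPL09GIS0/VUErR1tjeX+PlHF1Y1hOR19vSy0nJCcOCyo0SzwxQkleTkNRTEVUZoOdg29ybGBQOkAmGSAcCRITJj5KRUlcWllLPS4sRldqhKOPenlqVExZRSoqJhsVNCMjRVddY2FWUEcbM0lYa3iRnJN5cG1kRjs3T0gsSUcwSzZnaGBYTkAyJ0FKT2J8eIuDkYB3bmBaWltMNE1qdFlXTYJ2XFBDPTsyLEFmdW5tdW14cGZxbWpsXD9cdYiVZHRqk4B1b1VJMy1EXHJqWUtYYmBhWHJub2VTZXyQqJKPm5ejjIBeV0RKNlt3ZmZNN11aOy8vPD9icWl4jau1qMzIuaF8bWxkUUE/ZldmYUwzX0UWNUA7TFZyeIupuLK509C0opSKkol7ZGVCXWdbRB85FgxDbGVwUWR6k7iyssnQta+Qlp6Tf4SEclxkXVc4FwscGF+FentkaYGRuLCw0bScnaGEe3pjVWE8YlJPUk8WDzkmcI2HiHdwhpy1s6bTtZuQk5SDenFhQUxYKjlSTRUQPiJegJqag3qOpLSdrODCx5+CqqCZk4J3cVceODMTBx5LIGSPm6eYkpytk6DD5NDdmmyjlouRhodwWTUZDgsnQVouUYWgqZ+hrJyJo8Hp3e2sZY1+ZJJ6e2lQNhwEFy1OW2I4NEldUmh2g6fAv+bp07RtSDlHj4FUWiYKBhYpHCg+Y4SJcVhkfoKnx8rV5Mmqv6qDbCpMVDVJBQYaQ1BEUlZgd5ixmHakrIeQnLTU3sCLpbKQYyoaIjwUIxUsKkBaZG98m5+Sg4aZs6qXn7PF0IB9spZ3ZU0ZGkpSMSM0Ulhea3uZu72zppunu7eirsu4iFhsd21JOjovIkxXWF1XQGKClZWmrLu8v8jNwau1tImYf0Q6UD0bDxERHUxUQTJHY46ljYyZn6az0cy3r7WLY4Z5YzItJxIUICYPMCknQ2R6nZSCipWotLrMz7u2t4VOWWdPQSAQDjAzMiUSJj1WfJGegY+fsLO5sri4sJmZgXxFP0MyHxUlRTo/PiQ0Sll7lZFnlKefop+WjoiLd2JRXkEeMzcyLT5LREpOPTxOa5OohUuUn5SbkJR/a394TjEnLRMwR05HXmRTW2FTW2h9kKpxOIOKi5iHiIBhgpJ4VysTEDhXVlRxb19NY2xzgXaFlEBAdXOEkHh4dFt+iWJILAwZRU9CQWBfUEhYZm99YnVxHEdUdH12a2tLV3F4WDYZCBc2RDQ0U0dCMkdTYnBNZmMWMV1rblVBNkJfU2ZTLhYHEjE7JTVFLDo="/>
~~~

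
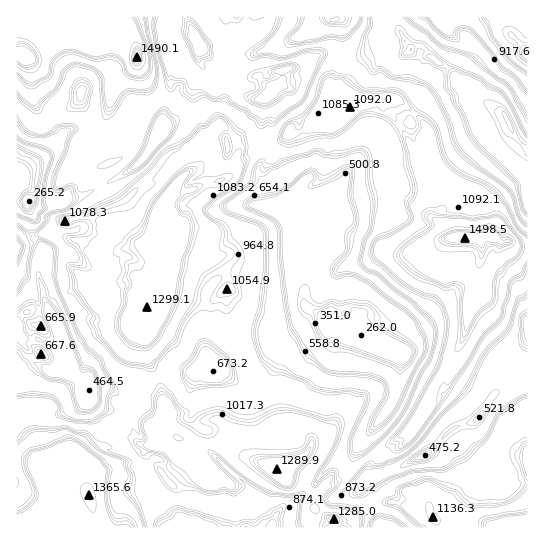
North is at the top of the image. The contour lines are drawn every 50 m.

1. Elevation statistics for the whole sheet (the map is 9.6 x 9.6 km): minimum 260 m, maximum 1500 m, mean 880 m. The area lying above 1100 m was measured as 14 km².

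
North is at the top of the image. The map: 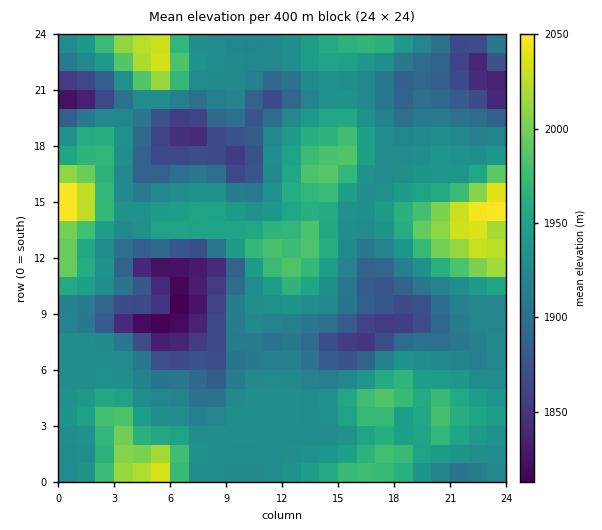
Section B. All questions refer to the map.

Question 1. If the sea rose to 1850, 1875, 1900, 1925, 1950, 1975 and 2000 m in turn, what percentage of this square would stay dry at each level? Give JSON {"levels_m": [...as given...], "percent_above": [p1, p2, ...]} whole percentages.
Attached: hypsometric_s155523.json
{"levels_m": [1850, 1875, 1900, 1925, 1950, 1975, 2000], "percent_above": [95, 88, 78, 59, 26, 13, 6]}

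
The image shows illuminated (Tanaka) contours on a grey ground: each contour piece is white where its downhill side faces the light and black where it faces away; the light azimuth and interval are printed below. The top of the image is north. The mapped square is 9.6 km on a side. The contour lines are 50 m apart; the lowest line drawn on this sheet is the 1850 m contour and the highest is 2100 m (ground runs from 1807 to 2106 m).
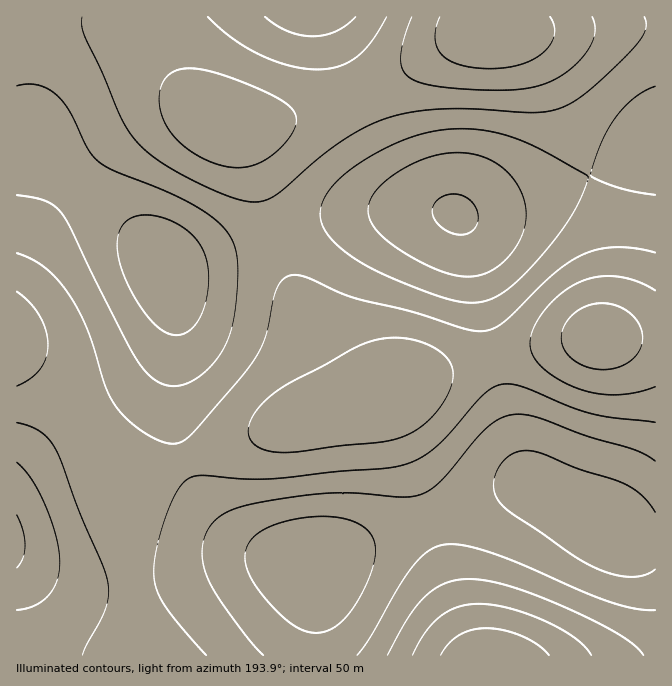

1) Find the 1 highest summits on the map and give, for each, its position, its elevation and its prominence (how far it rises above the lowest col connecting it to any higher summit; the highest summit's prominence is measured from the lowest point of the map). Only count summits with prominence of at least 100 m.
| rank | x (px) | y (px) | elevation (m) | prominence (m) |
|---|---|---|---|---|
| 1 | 457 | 215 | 2106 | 299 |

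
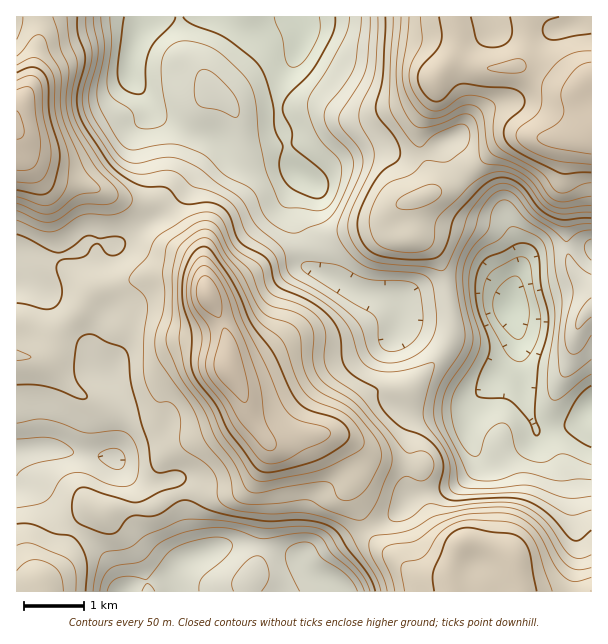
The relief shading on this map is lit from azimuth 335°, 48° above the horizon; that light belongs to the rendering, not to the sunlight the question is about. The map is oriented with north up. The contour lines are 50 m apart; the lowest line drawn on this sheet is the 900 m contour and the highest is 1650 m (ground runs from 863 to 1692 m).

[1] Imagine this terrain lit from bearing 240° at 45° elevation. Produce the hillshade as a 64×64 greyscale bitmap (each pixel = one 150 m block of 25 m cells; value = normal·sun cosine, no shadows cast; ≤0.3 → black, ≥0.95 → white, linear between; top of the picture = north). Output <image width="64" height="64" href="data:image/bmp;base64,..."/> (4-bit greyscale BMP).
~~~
<image width="64" height="64" href="data:image/bmp;base64,Qk12CAAAAAAAAHYAAAAoAAAAQAAAAEAAAAABAAQAAAAAAAAIAAATCwAAEwsAABAAAAAAAAAAAAAAABEREQAiIiIAMzMzAERERABVVVUAZmZmAHd3dwCIiIgAmZmZAKqqqgC7u7sAzMzMAN3d3QDu7u4A////ALuodlQ0eruoiau6qqqZiIiIms7//tyqu5iZqrqGZniJupdmZUV6u5iJqqqqqpiHd4ir3//+26q6mJmquoZmZ3iph2ZlVoqqmImqqqqqmHd4mr3v/+3KmrqYmqu5dVVVZ5h2ZmZnmqqYiZmaqqqYd4mr3u/+3Kmau6maq6llRDV4mHZnd3mqqYiJmqqqqpmIirze7u3KiJq7qpqqqGQzNYmId3iImqqZmZmqqru7upmqze7ty5iImruqmZmHUyI2iYd3iZmrqZmZmaqrvMzLurvN7u25h3iaqph3d3VCIkeZiHiaq7uZmqqZqru8zMy7u83d3Kh3iJmYdmZmZDISV5mIiaq7upiaqpmrvMzMzLu7zN3LmHeJmYdlVVVDISNnmYiZq7upiImpmau8zcy7u7u8zLqYd4mpdVRDMzIiNWeImZqruod3iZmZqrzMzLqqqru7qph3ial1REMzMzRFZ4iqqqqoZmeJqpmqu8zcy6qqq7uql2eKqXVFVEVVVVZ4iKqqqpdmeJu6qqq7zd3bqqqqu6qYd4qpdURWd4h2Z4mIqZmZh3eJvMuqu7zN7ty6qqqqqph3ialkI2eZmHZ4mIeZmZmIiJq8y6q7zN7u7bqaqZmZmHZ5mFITaaqYd4mYdqmZmqqZq83Lq7vM3u7sqZmZmZmYZGiXQAN6qod4mYd3qqq7u6qrzcuru83u7tuYiZmYiHZDV3UgFIqph3iZh3iqq7u7qqvMy6q7ze7uyYiJmYh2QyNXdCE2mqmHeamIiaqru7uqqrzLqrze7+2oeIiHdlMiJGd1M0eaqYd5qpiIqqq7uqqqvMuqvN7/64d4d2ZVMiJGiHVEV5qZh4q6mIiqqru6qZm8y6vN7//adndmVVQyI2iZhkRXmZmHi7qYd6qru6qZmbzLrN7//slmZlVVRDNGiamGVGeZmIiby5h3qquqmYiavMu97//9uGZlVFRERWiZmYZVZ4iIiKvMqIiquqmIiJvMy83v/+yWVVVEREVWd4iIh2ZneImZrMy5iKqqmIiZq8zMzu/u23VVVVREVmdmZniId2Z3iZmszMqYqqmIiJqrzMzd7t3KZEVVVVVndlVWeImYdmaIiKvNy5iZmYiJqqu8zN3d3MlkRVVlVWd2VWeJmqmGVWdnm83cmJmZiImqqrzN3c3dyVM0VmZmZ2VVeJmqqoZERWerzdyYmZmZmaqqu8zMzd3IQjRmdmVmVVZ4mqu7ljI0aKzd7aiZmZmaqqqrvMze7bcyJGZmVVREV3iau8uVISRpvN7dqYiImqmZqqu7ze/tpSEkZmVEMzRniJq8y4MQJYq83ty6d4mqqZmqqrvO/+yEESRWVDMjRXiImrzLcgE2is3u3LuImauqmqqqvN7/6lIAI1VDMiNXiZmqvMtiElebzu7cu5mqu6qaqqq83u7IMAEkRDMjRomqqqvMymIUaJve7ty6qqu6qZmaqrve7bUQAjRDM0Z5q7u7u83KUiV4m93t3KmqqqqZmZmqq83clAATRDNGeaq8zMvMzMlTNomazd3bl6qqqZmZmaqrzcuDABNEM1iaq83dzMzLuFRGiZrN7tp1qqqpmZmZqqvMyoMAE0REeaqrze3cy7qXVVeZmr3uyWW7u6qZmZqqu7upcwAkVEZ5mqve7cy7qXZlZ5mave7Jd7zLqZmqqqqqqZl0ETVVVomavN3cu6qYdmZniJq97sqZzMupmqqqqqmZmXQiNVVniZms3dy6qYh3dmd3m83u26rd25iau7qpmamYdUNEVWiJiJvMzLqpmId2Znis7u7Lu93bmIq7qZmZmYh2RERWeIh3m8zLuqqpmIdmeL3//su73cqHmrqYeImYd3ZURWd3d2irzMu6qqmYh2Z5zv/+yqrMuXeaqGVWeId3dlRWd2ZmebzMy7qZmZiIdnnO//7KqruYZ4h1MjV4h3d1VXeHZmibzMzLqZmZiImYis7/7bqquoZmdlMSNnh3d2VXiYdmibzMzMupmZmImqqr3u7tu7uphlVVMRJHiHdmZmiZh2ebvMzN3LqqqYmaq8ze7tzLu5l1REMhE2iId2ZniamHeKu7vN3curu5iZq83d7t3Lu7mGQyIhAUeIiHd3iaqXZ5q7vM3dy7zLmJms3u7tzLu7qXUyERATV4iIiJmauodnmrvN3dy7zduZmrze3dy6qqqoZCEQASV4iJmqqqq6hmeavM3cy7zd3Kqave3cuqmaqqdjEQACRoiImruqqqmGaKu8zMu7zN3cy5m97cqpqqqqp2MRABNXh4iru6qqqXZoq7zLu7vM3d3bmKzcuqq7u6qnYyERE1Z3ebu7qqqYdmiru7qqu7zd7tuYm8y7u7u7qqdkIREjVmeKy7qqqYdmeJqqqqq7vN7u25iru7u8y7u6p2QiIiNFaKvLuqqZh2Z4iaqqqrvM3u7Kmau7u7u7u6qnZCMzIjRovMu6qph2ZneJmqqqu83u7LqZq7qqqqqqqqd1NEQyJGi8u7qph2Z3d4iau6u83e7bqpmqqZmZmaqpmYZUVDIjaKu7qph2ZneIiJq7u7zd7cuqqZmIiZmJmZiKqGVUMiNYq7qph3ZniIiImru7vN3dy7uqmIiJmYiJiHuoZUQzJFiaqph3d3iJiIiau7vM3d3Mu7qYiJqpiImYi6l1VEM0aJqqmId4iZmYiJq8zMzd3dy8uoeJq7qImZmbqXZUQzVomqqYiImamYiImrzMzd3d3My6h4mrupmZma"/>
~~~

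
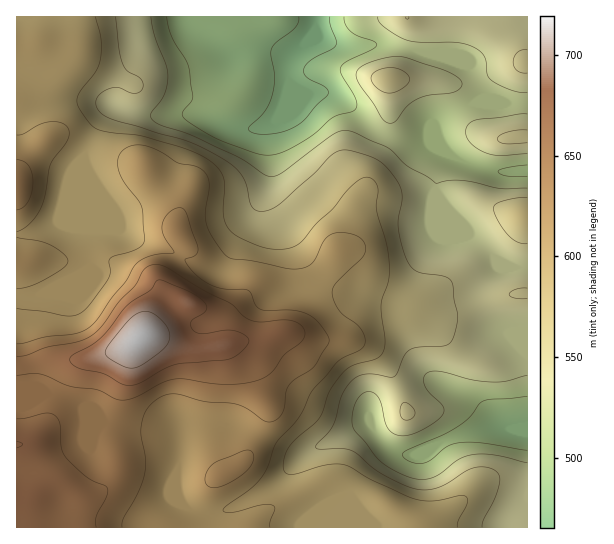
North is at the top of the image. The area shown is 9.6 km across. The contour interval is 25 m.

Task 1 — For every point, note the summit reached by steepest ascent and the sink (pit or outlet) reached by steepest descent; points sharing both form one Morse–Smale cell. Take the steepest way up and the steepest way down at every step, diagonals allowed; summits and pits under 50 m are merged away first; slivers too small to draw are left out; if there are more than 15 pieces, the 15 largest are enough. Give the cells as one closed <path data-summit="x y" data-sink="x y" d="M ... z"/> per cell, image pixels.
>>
<path data-summit="141 338" data-sink="317 17" d="M527 16l-511 1 1 511 168-1 4-5 7-17 11-19 11-10 21-11 8-7 21-45-1-12-8-15-10-29-7-9-12-5 31-3 20-7 14 0 24 7 15 0 9-7 9-19 14-10 21 0 42 7 17 0 45-14 37-4z"/><path data-summit="141 338" data-sink="527 433" d="M527 293l-36 4-45 14-17 0-42-7-21 0-14 10-9 19-9 7-15 0-24-7-14 0-20 7-31 3 12 5 7 9 10 29 8 15 1 12-21 45-8 7-21 11-11 10-11 19-7 17-6 5 67 1 13-15 8-5 47-23 13-2 62 24 14 9 6 6 2 6 112 0z"/><path data-summit="141 338" data-sink="317 17" d="M331 483l-13 2-47 23-8 5-12 14 164 0-2-5-6-6-14-9z"/>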